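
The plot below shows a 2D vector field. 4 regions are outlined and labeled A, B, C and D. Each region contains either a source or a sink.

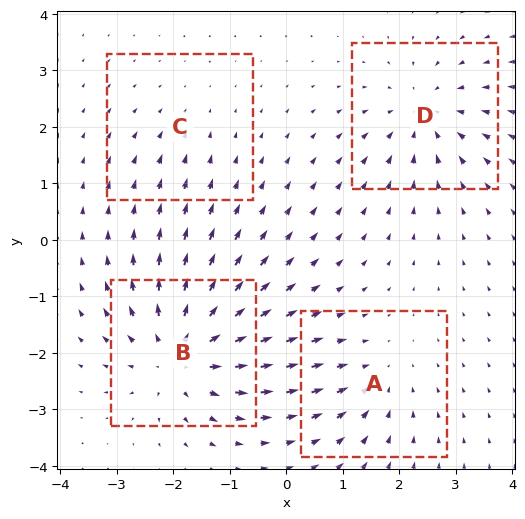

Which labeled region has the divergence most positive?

B

Divergence at each region's feature centre — A: about -3, B: about +7, C: about -2, D: about -5. Region B is most positive.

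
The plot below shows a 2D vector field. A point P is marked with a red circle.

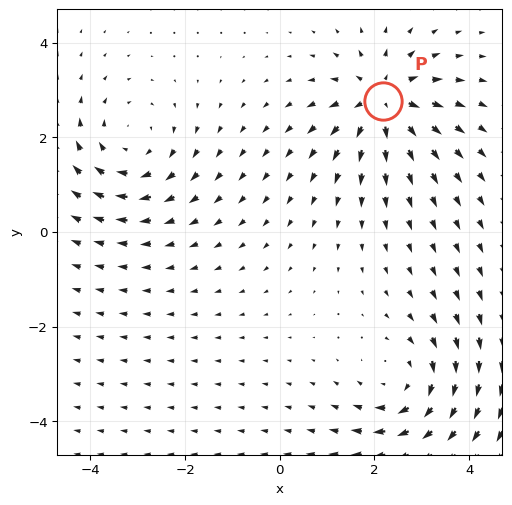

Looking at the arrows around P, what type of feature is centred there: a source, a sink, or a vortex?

source

At P (2.2, 2.8) the arrows spread outward. Divergence about +6, curl ≈0 — positive divergence with near-zero curl is a source.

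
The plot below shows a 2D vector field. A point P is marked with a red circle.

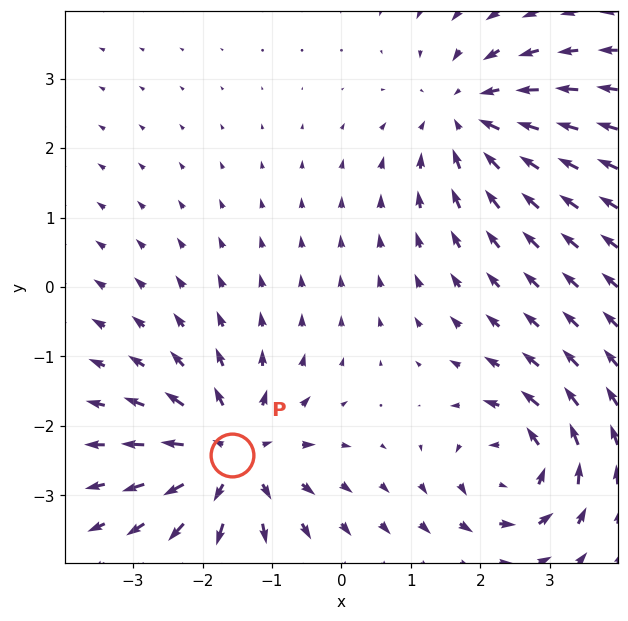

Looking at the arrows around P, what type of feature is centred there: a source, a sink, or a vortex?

At P (-1.6, -2.4) the arrows spread outward. Divergence about +5, curl ≈0 — positive divergence with near-zero curl is a source.

source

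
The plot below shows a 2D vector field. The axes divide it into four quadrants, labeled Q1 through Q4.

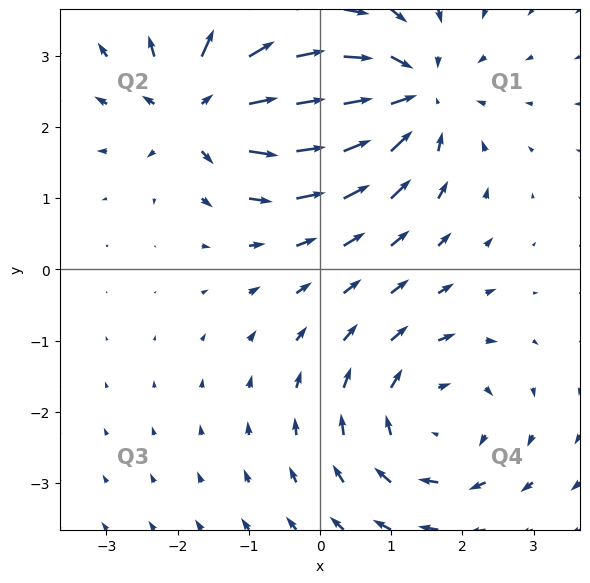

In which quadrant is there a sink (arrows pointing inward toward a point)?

Q1

The sink sits at approximately (1.2, 2.4), which lies in quadrant Q1. The divergence there is about -3, negative as expected for a sink.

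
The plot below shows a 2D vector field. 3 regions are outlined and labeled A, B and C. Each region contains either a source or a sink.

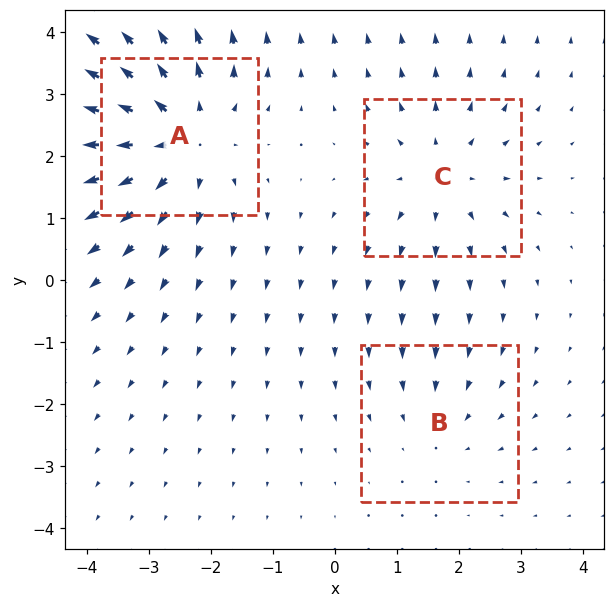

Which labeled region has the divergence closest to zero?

Divergence at each region's feature centre — A: about +4, B: about -2, C: about +3. Region B is closest to zero.

B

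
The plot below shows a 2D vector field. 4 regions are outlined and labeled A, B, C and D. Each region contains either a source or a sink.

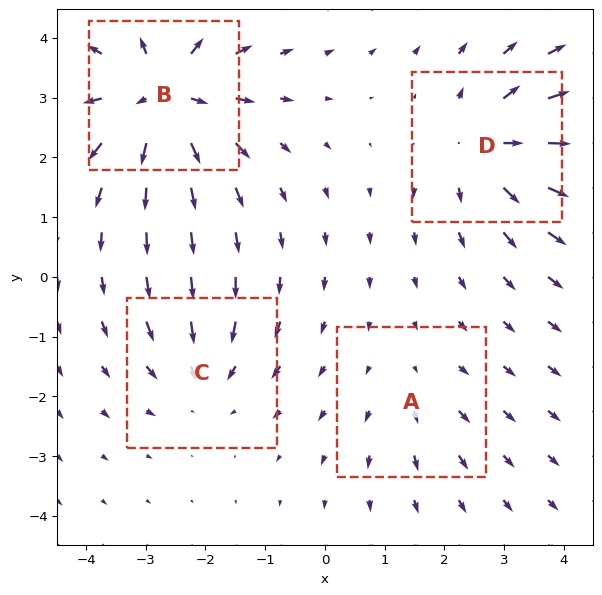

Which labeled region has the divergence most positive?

B

Divergence at each region's feature centre — A: about +2, B: about +7, C: about -4, D: about +5. Region B is most positive.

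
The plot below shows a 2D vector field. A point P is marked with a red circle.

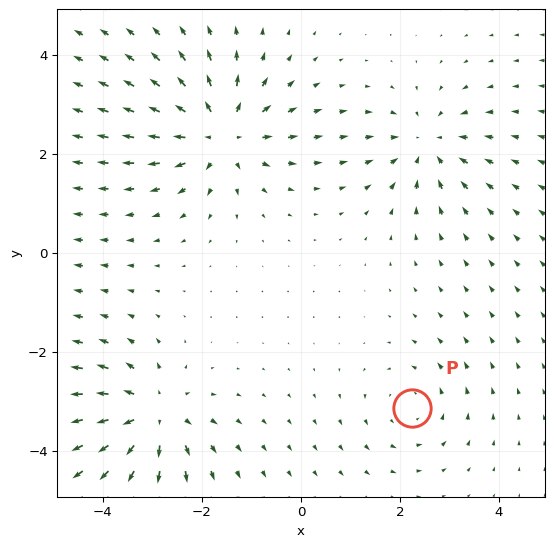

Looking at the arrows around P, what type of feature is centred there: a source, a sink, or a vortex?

vortex

At P (2.2, -3.1) the arrows circulate counterclockwise. Divergence ≈0, curl about +3 — near-zero divergence with nonzero curl is a vortex.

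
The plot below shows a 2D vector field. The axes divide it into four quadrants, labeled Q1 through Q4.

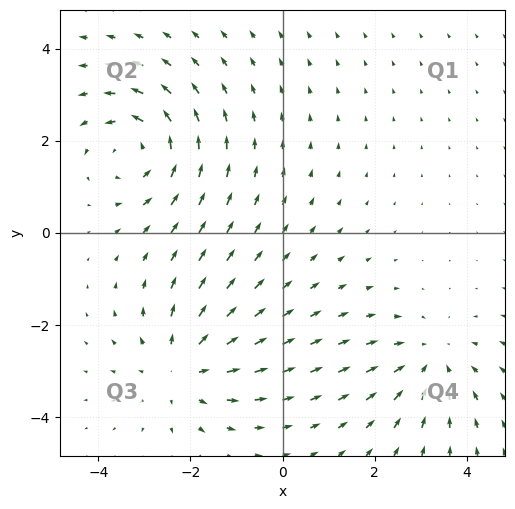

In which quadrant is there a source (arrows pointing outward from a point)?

The source sits at approximately (-2.2, -2.9), which lies in quadrant Q3. The divergence there is about +3, positive as expected for a source.

Q3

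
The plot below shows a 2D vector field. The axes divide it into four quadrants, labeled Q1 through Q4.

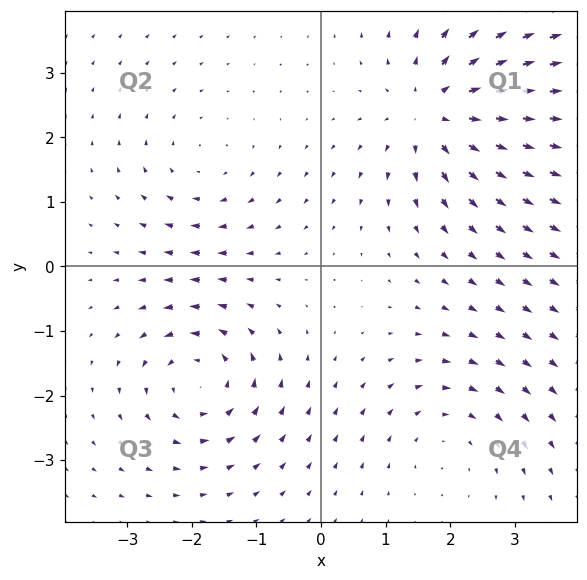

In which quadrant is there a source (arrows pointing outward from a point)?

Q1

The source sits at approximately (1.8, 2.4), which lies in quadrant Q1. The divergence there is about +5, positive as expected for a source.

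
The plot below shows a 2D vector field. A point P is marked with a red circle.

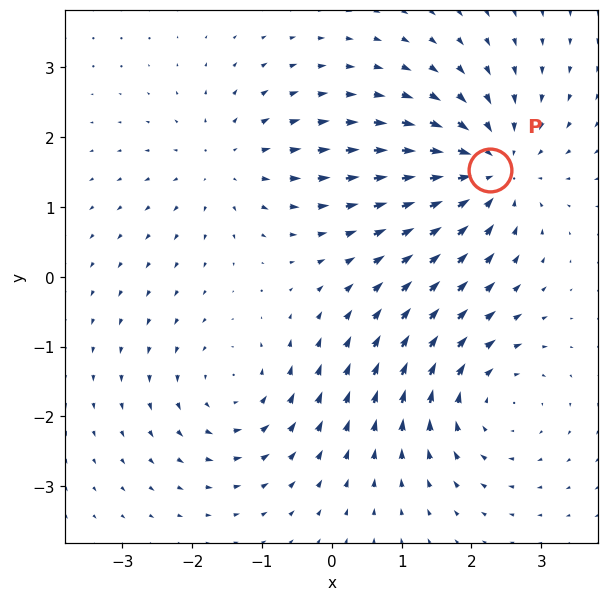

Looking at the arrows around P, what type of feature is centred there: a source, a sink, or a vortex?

sink

At P (2.3, 1.5) the arrows converge inward. Divergence about -5, curl ≈0 — negative divergence with near-zero curl is a sink.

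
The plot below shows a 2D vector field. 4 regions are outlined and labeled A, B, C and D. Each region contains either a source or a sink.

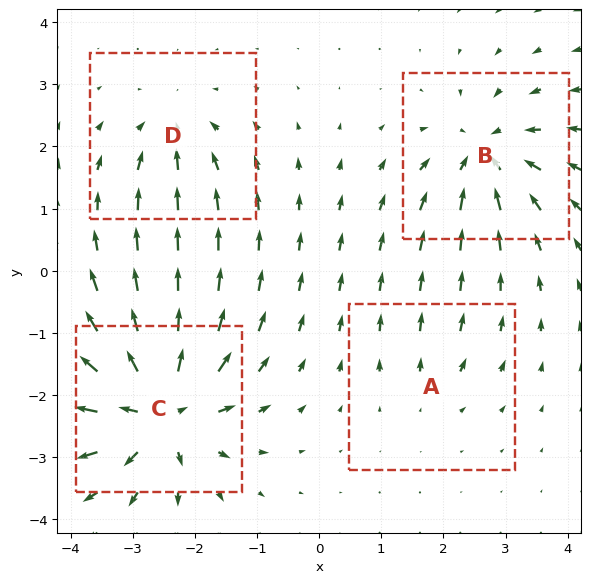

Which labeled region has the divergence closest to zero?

Divergence at each region's feature centre — A: about +2, B: about -6, C: about +9, D: about -4. Region A is closest to zero.

A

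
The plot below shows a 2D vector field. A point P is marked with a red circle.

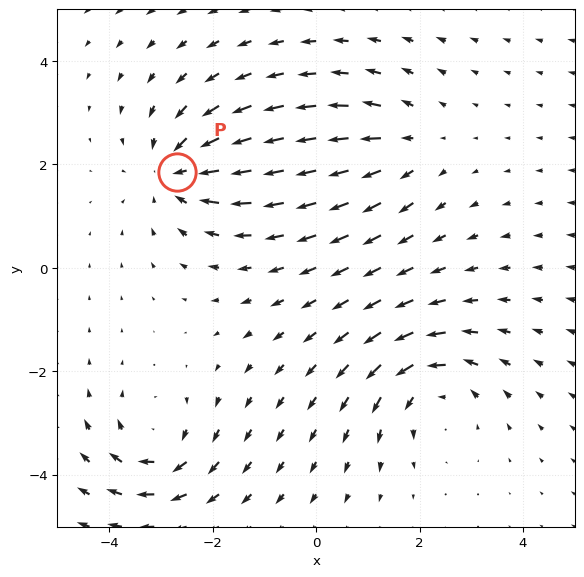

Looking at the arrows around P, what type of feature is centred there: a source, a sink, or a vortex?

sink

At P (-2.7, 1.9) the arrows converge inward. Divergence about -4, curl ≈0 — negative divergence with near-zero curl is a sink.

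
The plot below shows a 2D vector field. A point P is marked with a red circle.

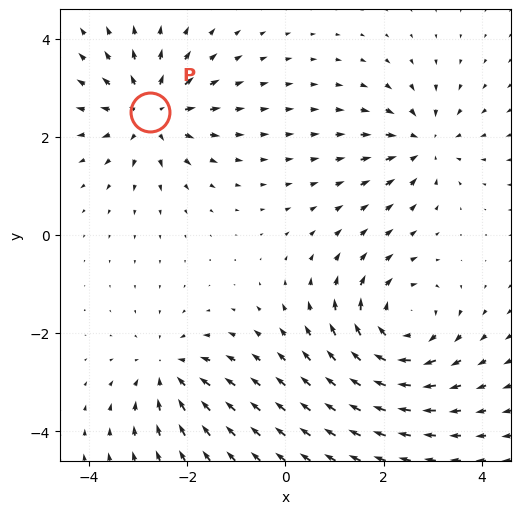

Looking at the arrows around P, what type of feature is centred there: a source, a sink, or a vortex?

At P (-2.8, 2.5) the arrows spread outward. Divergence about +4, curl ≈0 — positive divergence with near-zero curl is a source.

source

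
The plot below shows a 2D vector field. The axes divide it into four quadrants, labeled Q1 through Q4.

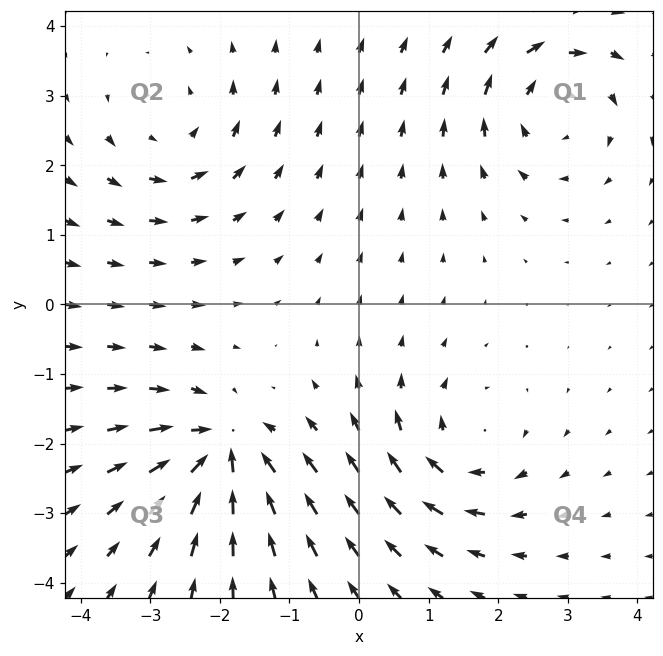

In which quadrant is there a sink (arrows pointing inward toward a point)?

Q3

The sink sits at approximately (-2.0, -2.1), which lies in quadrant Q3. The divergence there is about -6, negative as expected for a sink.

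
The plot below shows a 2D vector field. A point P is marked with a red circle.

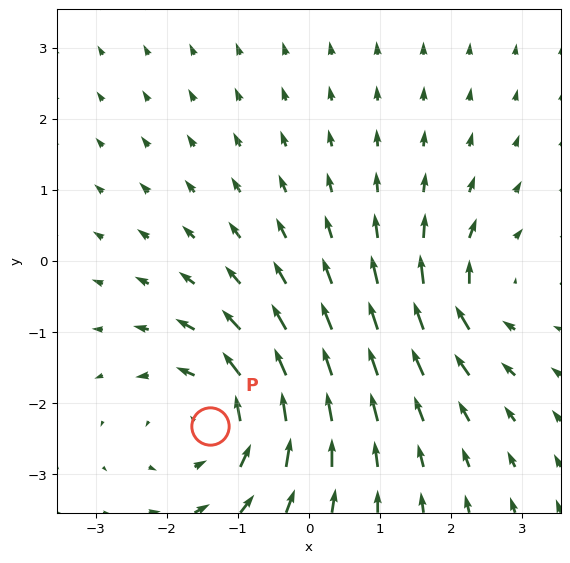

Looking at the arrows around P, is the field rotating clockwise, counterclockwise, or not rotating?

Near P at (-1.4, -2.3) the arrows circulate counterclockwise. The curl (z-component) there is about +4; positive curl means counterclockwise rotation.

counterclockwise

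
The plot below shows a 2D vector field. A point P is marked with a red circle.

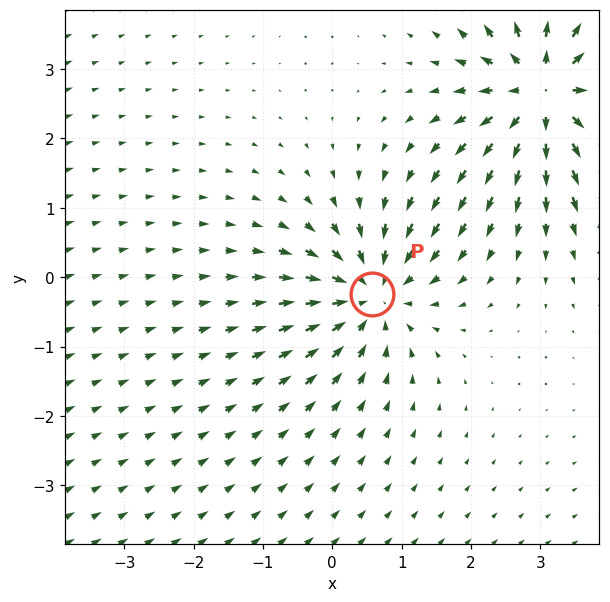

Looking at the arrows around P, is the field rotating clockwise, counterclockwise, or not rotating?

Near P at (0.6, -0.2) the arrows show no circulation. The curl there is ≈0.

not rotating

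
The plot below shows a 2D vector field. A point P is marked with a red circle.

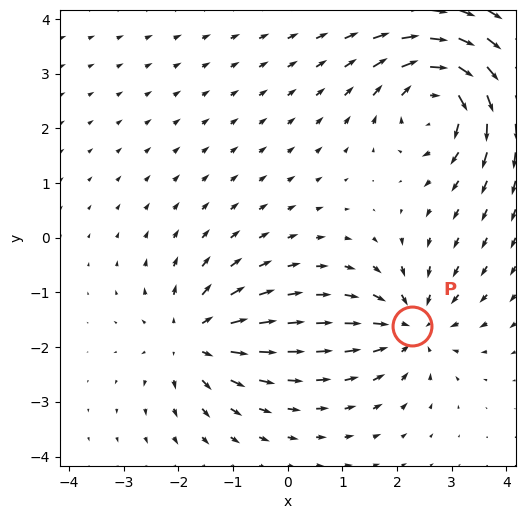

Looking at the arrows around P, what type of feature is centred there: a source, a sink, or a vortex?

sink

At P (2.3, -1.6) the arrows converge inward. Divergence about -4, curl ≈0 — negative divergence with near-zero curl is a sink.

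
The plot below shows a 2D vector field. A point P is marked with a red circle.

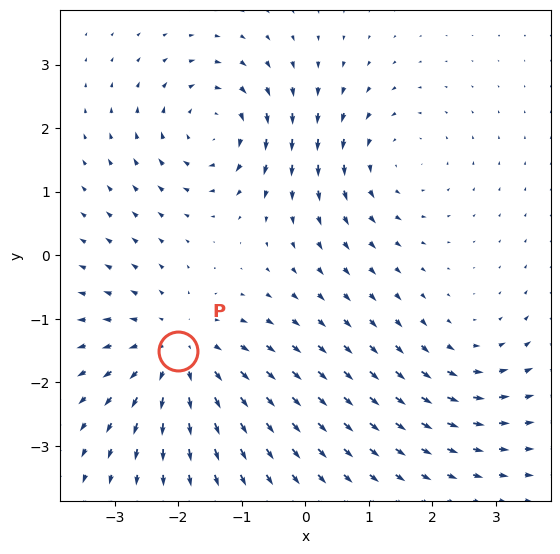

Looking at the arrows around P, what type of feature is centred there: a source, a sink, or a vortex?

source

At P (-2.0, -1.5) the arrows spread outward. Divergence about +4, curl ≈0 — positive divergence with near-zero curl is a source.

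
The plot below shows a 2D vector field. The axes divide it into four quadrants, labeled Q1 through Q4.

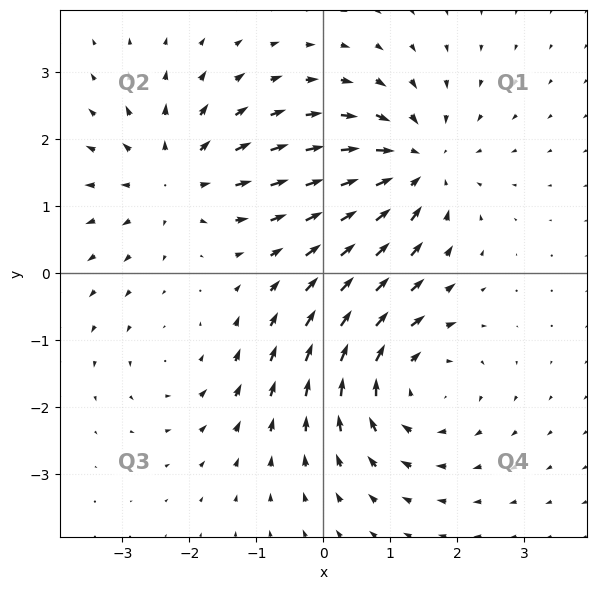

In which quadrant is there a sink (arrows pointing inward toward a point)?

The sink sits at approximately (1.4, 1.6), which lies in quadrant Q1. The divergence there is about -5, negative as expected for a sink.

Q1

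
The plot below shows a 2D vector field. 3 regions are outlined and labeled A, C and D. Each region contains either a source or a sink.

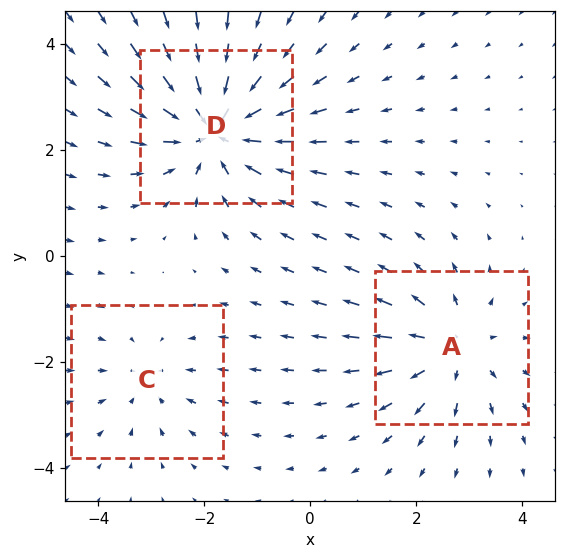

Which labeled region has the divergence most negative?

D

Divergence at each region's feature centre — A: about +3, C: about -2, D: about -4. Region D is most negative.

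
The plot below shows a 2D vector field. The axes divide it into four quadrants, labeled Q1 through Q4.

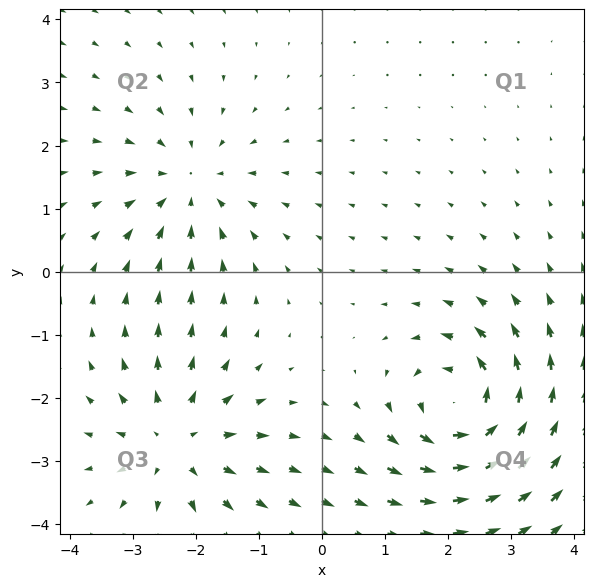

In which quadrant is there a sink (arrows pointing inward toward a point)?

The sink sits at approximately (-2.1, 1.4), which lies in quadrant Q2. The divergence there is about -3, negative as expected for a sink.

Q2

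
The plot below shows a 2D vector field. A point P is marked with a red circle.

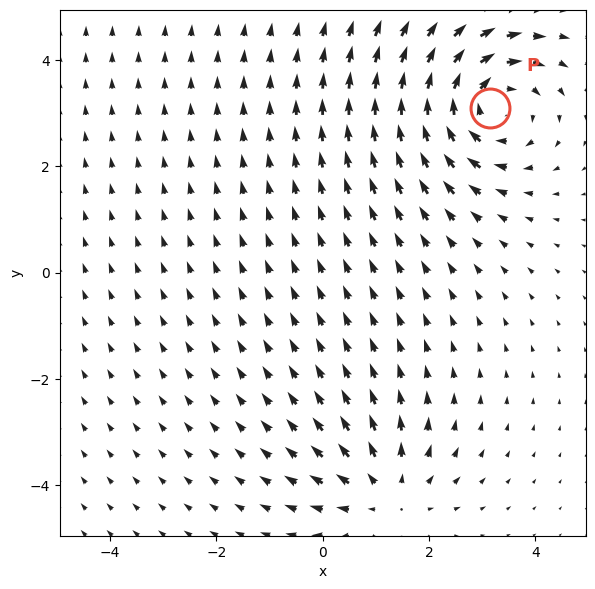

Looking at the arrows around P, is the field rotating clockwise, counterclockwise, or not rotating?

Near P at (3.1, 3.1) the arrows circulate clockwise. The curl (z-component) there is about -4; negative curl means clockwise rotation.

clockwise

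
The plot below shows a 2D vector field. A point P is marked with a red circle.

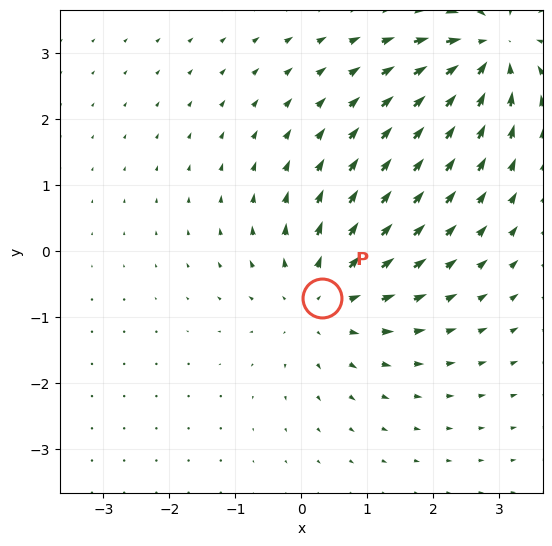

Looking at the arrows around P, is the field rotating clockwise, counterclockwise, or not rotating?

Near P at (0.3, -0.7) the arrows show no circulation. The curl there is ≈0.

not rotating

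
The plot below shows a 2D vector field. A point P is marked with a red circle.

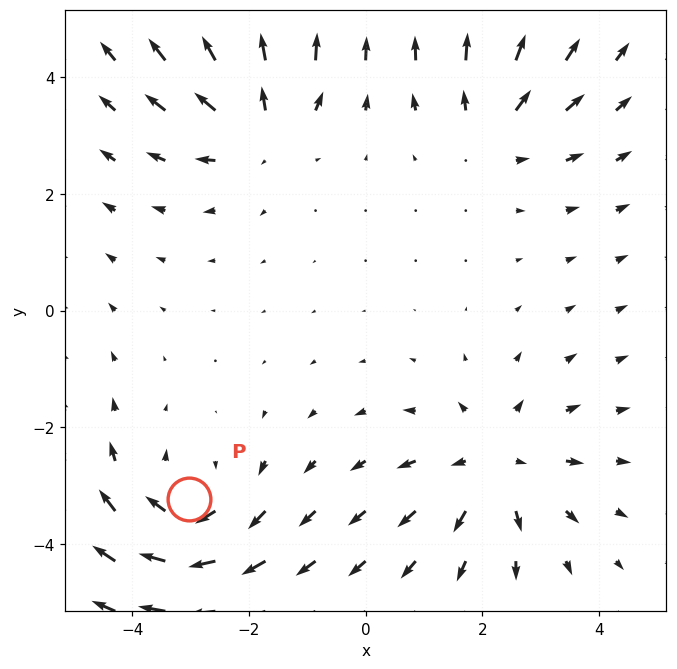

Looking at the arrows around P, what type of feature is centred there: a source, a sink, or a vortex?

At P (-3.0, -3.2) the arrows circulate clockwise. Divergence ≈0, curl about -4 — near-zero divergence with nonzero curl is a vortex.

vortex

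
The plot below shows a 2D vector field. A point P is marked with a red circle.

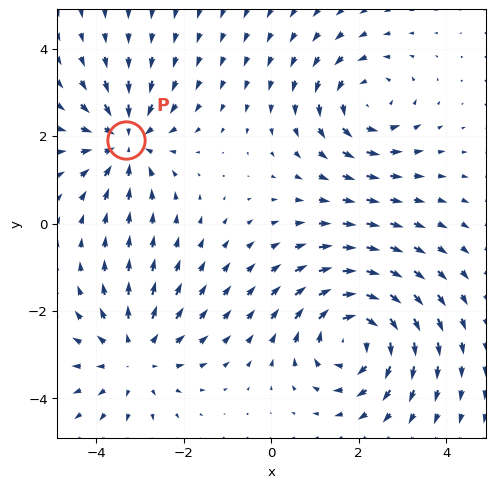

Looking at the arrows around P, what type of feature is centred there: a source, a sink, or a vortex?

sink

At P (-3.3, 1.9) the arrows converge inward. Divergence about -4, curl ≈0 — negative divergence with near-zero curl is a sink.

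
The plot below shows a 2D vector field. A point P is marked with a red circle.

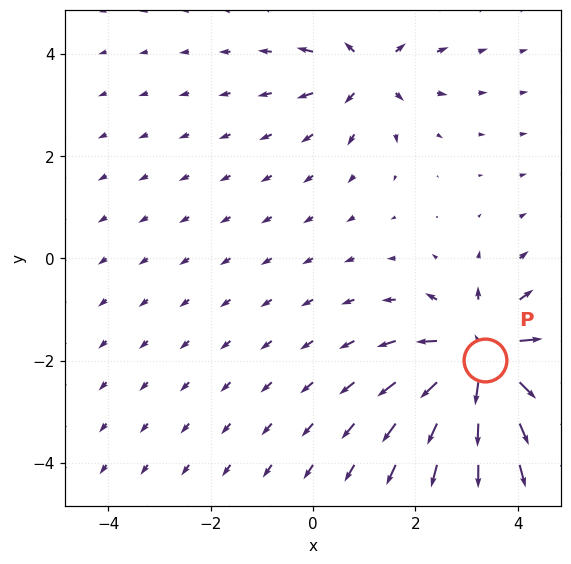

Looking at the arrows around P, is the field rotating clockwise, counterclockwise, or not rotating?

not rotating

Near P at (3.4, -2.0) the arrows show no circulation. The curl there is ≈0.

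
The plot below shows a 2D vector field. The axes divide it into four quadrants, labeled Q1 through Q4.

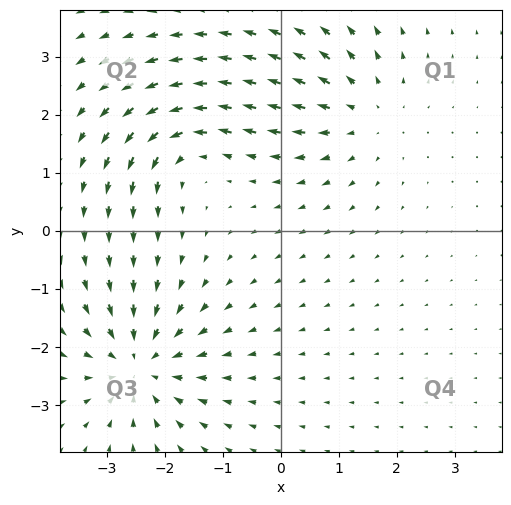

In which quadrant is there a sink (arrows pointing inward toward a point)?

The sink sits at approximately (-2.4, -2.3), which lies in quadrant Q3. The divergence there is about -4, negative as expected for a sink.

Q3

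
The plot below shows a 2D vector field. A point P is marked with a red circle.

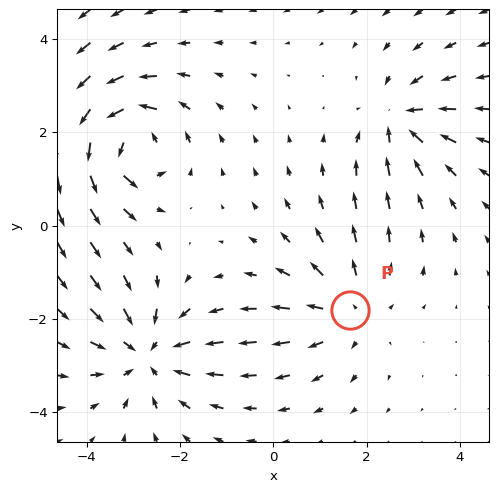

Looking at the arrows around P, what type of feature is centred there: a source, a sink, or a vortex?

source

At P (1.6, -1.8) the arrows spread outward. Divergence about +3, curl ≈0 — positive divergence with near-zero curl is a source.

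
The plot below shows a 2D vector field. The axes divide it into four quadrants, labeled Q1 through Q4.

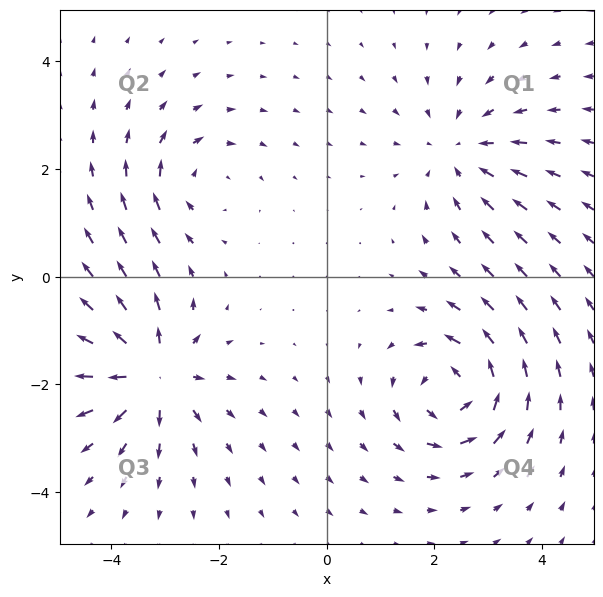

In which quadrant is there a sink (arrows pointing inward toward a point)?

Q1

The sink sits at approximately (2.5, 2.3), which lies in quadrant Q1. The divergence there is about -4, negative as expected for a sink.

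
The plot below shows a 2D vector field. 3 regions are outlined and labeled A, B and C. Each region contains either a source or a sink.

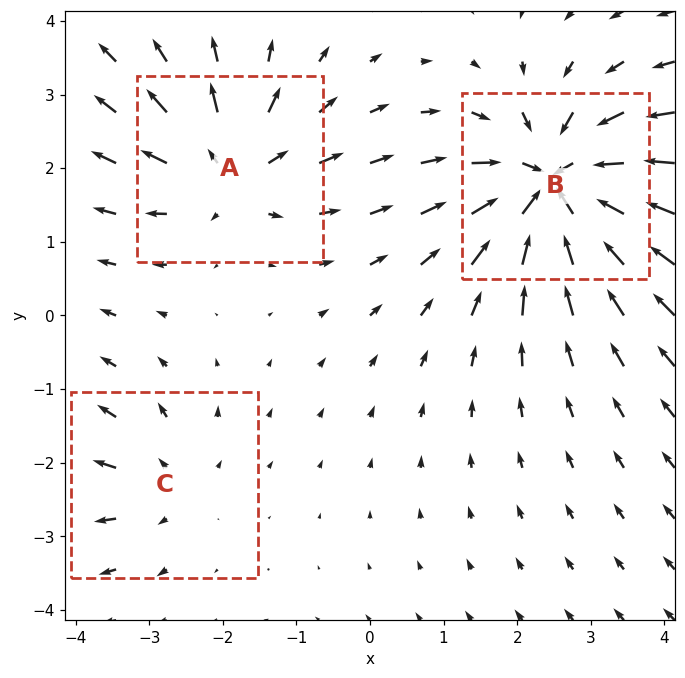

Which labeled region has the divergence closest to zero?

Divergence at each region's feature centre — A: about +4, B: about -6, C: about +2. Region C is closest to zero.

C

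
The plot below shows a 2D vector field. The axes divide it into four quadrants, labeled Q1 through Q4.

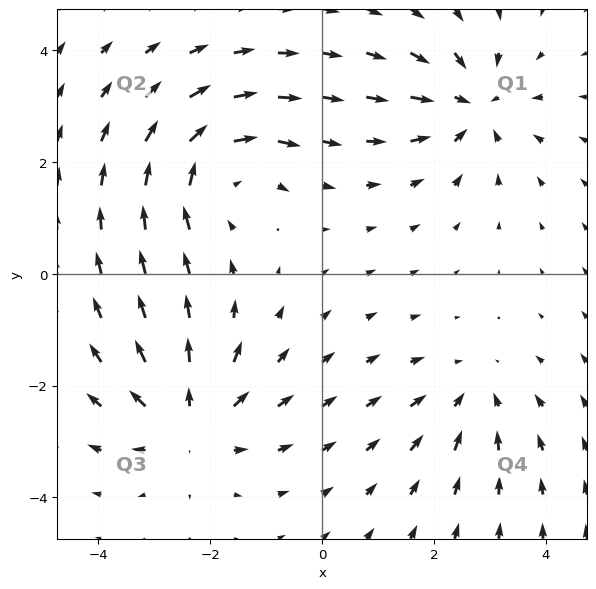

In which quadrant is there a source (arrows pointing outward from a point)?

The source sits at approximately (-2.4, -2.7), which lies in quadrant Q3. The divergence there is about +5, positive as expected for a source.

Q3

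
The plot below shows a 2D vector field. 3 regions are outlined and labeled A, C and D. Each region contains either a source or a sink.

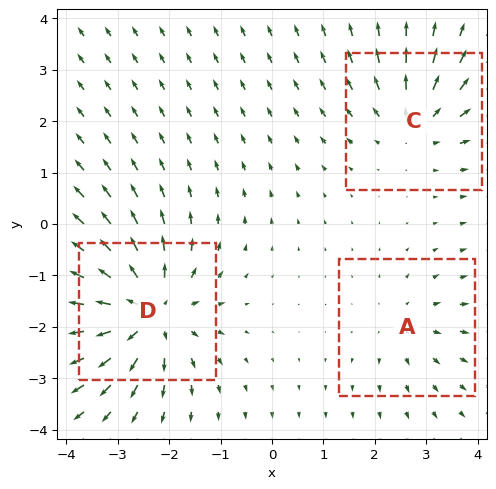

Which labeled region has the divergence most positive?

Divergence at each region's feature centre — A: about +2, C: about +3, D: about +5. Region D is most positive.

D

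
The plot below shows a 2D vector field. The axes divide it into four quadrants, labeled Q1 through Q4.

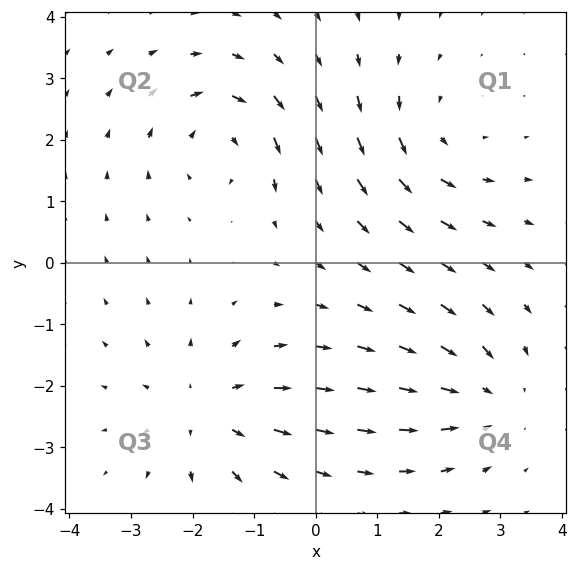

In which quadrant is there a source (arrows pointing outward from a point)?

The source sits at approximately (-1.8, -2.4), which lies in quadrant Q3. The divergence there is about +4, positive as expected for a source.

Q3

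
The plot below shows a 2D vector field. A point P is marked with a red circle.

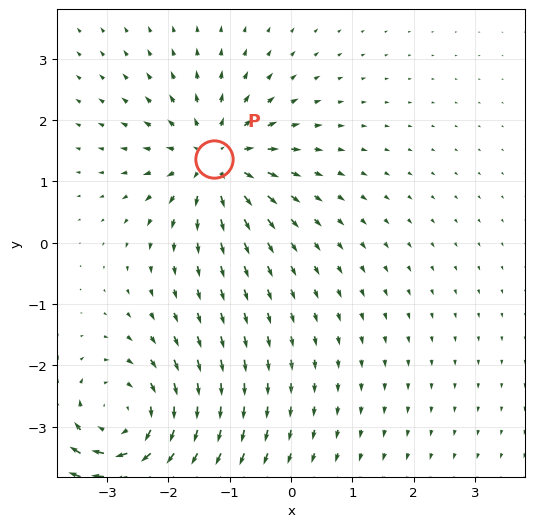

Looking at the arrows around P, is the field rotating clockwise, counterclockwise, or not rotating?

not rotating

Near P at (-1.2, 1.4) the arrows show no circulation. The curl there is ≈0.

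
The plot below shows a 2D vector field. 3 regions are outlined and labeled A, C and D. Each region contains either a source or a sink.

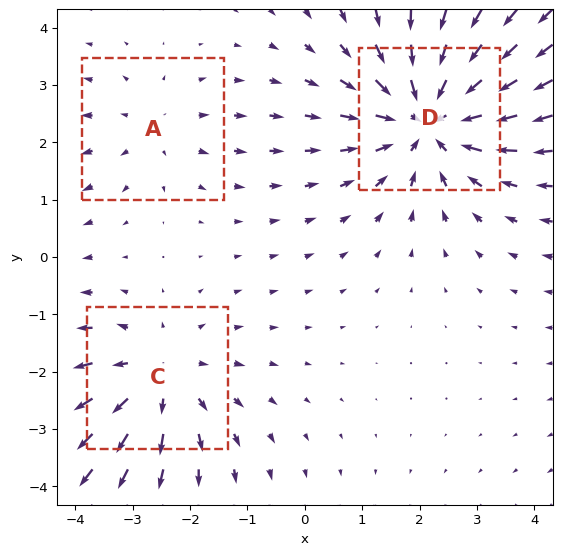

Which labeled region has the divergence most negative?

Divergence at each region's feature centre — A: about +2, C: about +3, D: about -4. Region D is most negative.

D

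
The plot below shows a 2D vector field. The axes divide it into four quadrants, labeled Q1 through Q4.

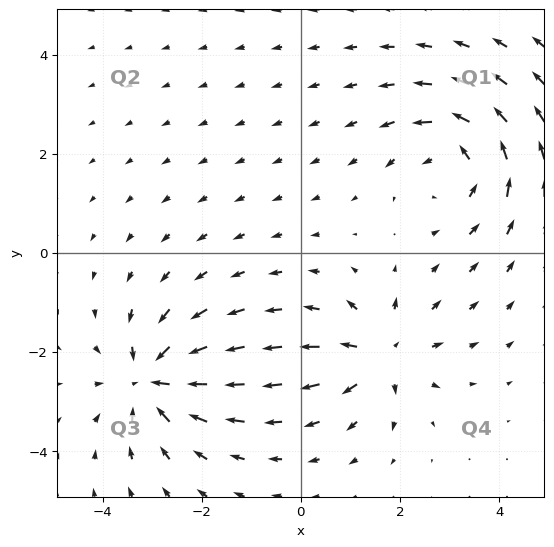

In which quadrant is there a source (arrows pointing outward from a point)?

Q4

The source sits at approximately (1.6, -2.1), which lies in quadrant Q4. The divergence there is about +4, positive as expected for a source.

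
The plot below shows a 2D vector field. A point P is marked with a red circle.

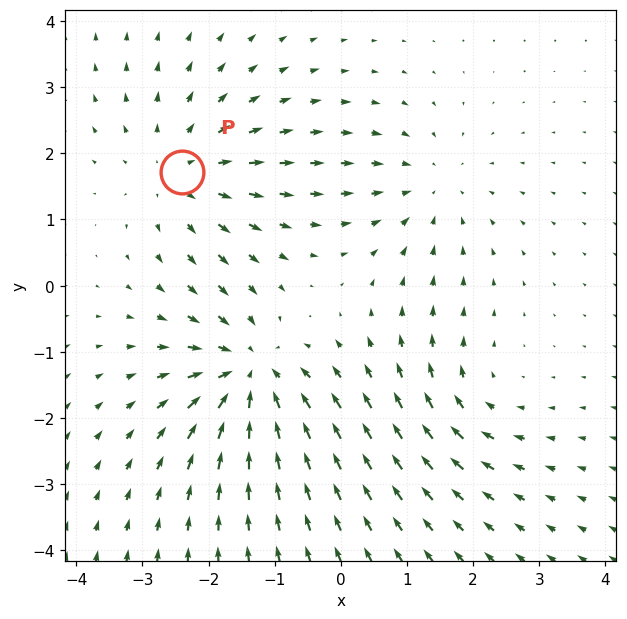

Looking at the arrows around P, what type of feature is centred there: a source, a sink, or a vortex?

source

At P (-2.4, 1.7) the arrows spread outward. Divergence about +3, curl ≈0 — positive divergence with near-zero curl is a source.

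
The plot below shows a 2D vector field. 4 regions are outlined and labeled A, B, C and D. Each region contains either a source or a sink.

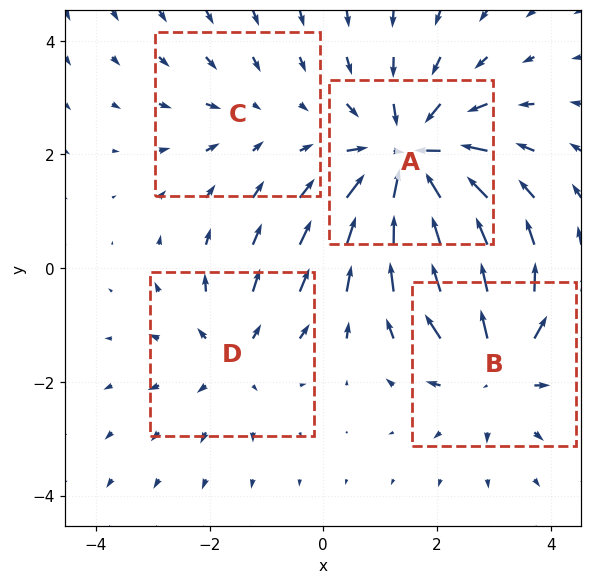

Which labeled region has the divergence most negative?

A

Divergence at each region's feature centre — A: about -7, B: about +5, C: about -2, D: about +3. Region A is most negative.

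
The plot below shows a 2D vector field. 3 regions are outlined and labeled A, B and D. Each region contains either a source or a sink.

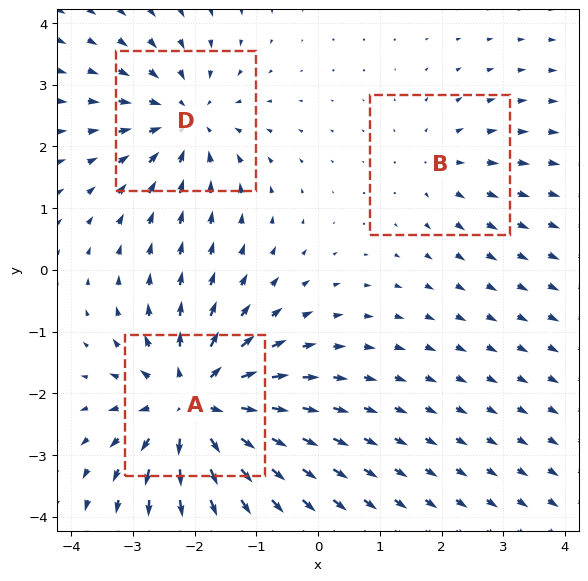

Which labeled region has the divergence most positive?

A

Divergence at each region's feature centre — A: about +5, B: about +2, D: about -4. Region A is most positive.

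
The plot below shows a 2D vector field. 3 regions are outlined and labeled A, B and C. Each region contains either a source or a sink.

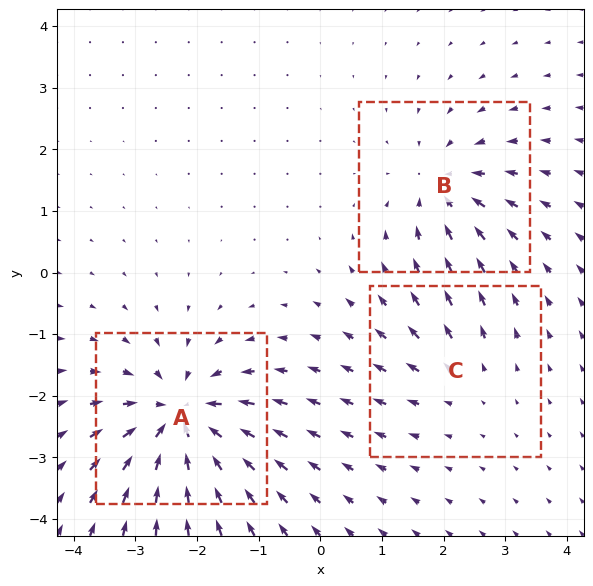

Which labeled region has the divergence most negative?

Divergence at each region's feature centre — A: about -6, B: about -4, C: about +2. Region A is most negative.

A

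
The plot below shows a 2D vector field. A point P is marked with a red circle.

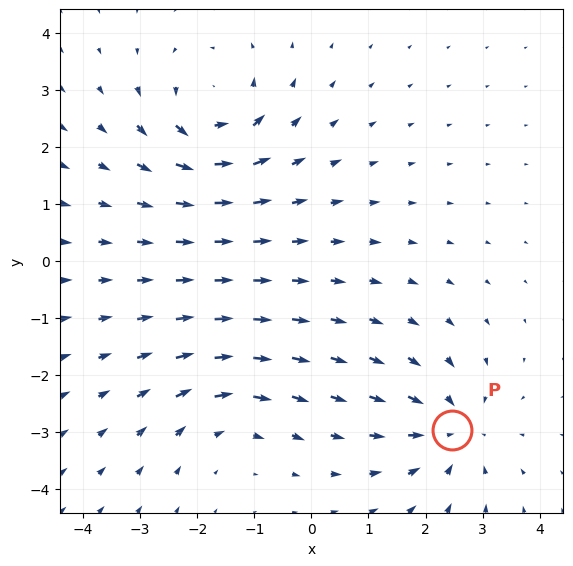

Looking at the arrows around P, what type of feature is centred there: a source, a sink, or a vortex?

sink

At P (2.5, -3.0) the arrows converge inward. Divergence about -5, curl ≈0 — negative divergence with near-zero curl is a sink.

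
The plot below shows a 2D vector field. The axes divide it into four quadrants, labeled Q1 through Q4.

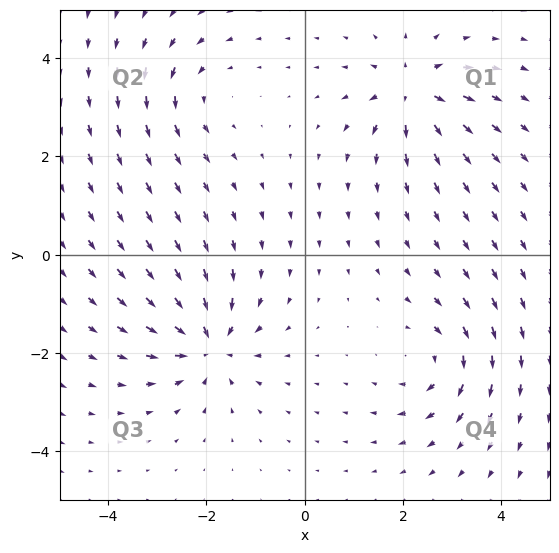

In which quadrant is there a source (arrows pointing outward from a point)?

The source sits at approximately (2.2, 3.3), which lies in quadrant Q1. The divergence there is about +6, positive as expected for a source.

Q1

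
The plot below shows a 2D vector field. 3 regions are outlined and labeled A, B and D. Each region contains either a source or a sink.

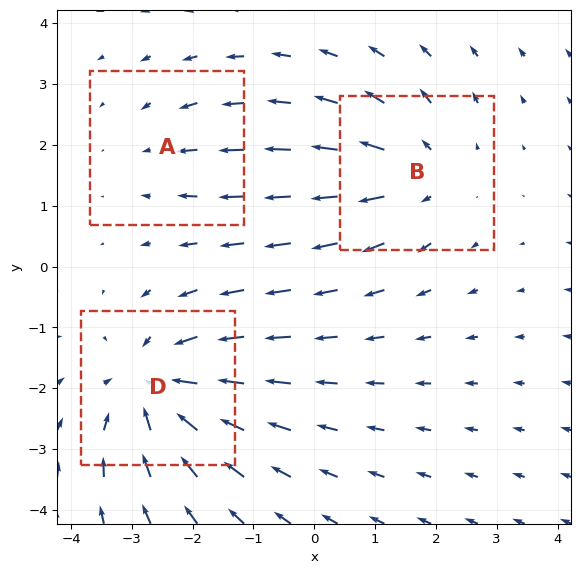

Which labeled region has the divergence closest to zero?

A

Divergence at each region's feature centre — A: about -2, B: about +3, D: about -4. Region A is closest to zero.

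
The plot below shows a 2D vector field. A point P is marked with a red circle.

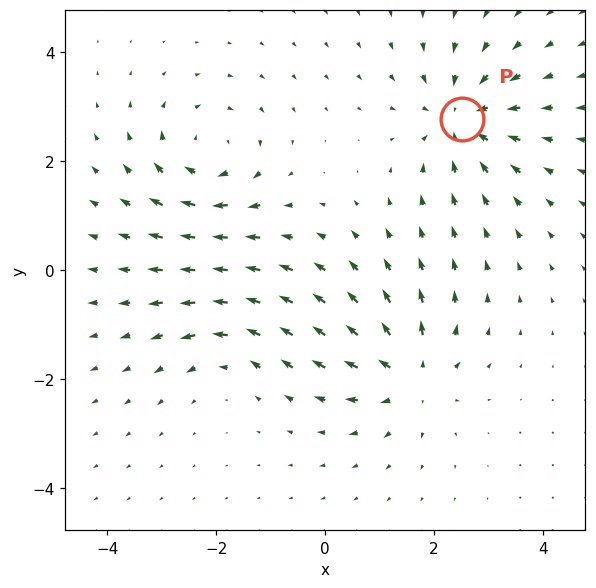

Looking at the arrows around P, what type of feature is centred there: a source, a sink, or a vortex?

sink

At P (2.5, 2.8) the arrows converge inward. Divergence about -5, curl ≈0 — negative divergence with near-zero curl is a sink.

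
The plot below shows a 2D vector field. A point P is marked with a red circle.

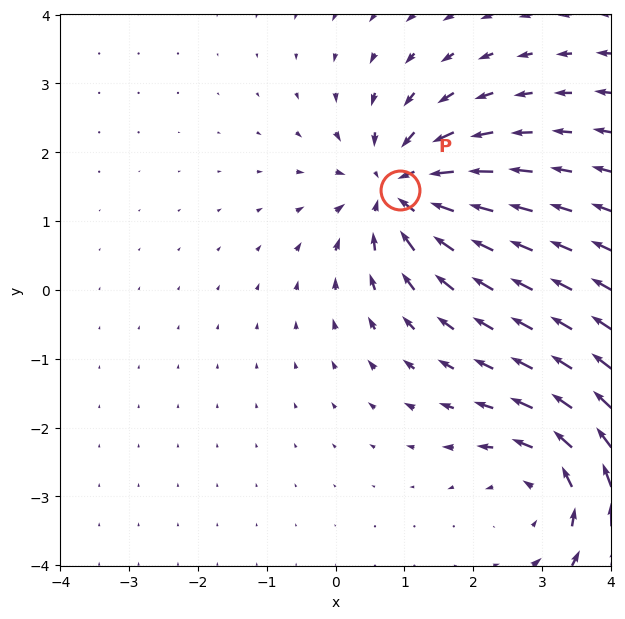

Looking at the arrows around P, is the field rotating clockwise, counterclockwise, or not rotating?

not rotating

Near P at (0.9, 1.5) the arrows show no circulation. The curl there is ≈0.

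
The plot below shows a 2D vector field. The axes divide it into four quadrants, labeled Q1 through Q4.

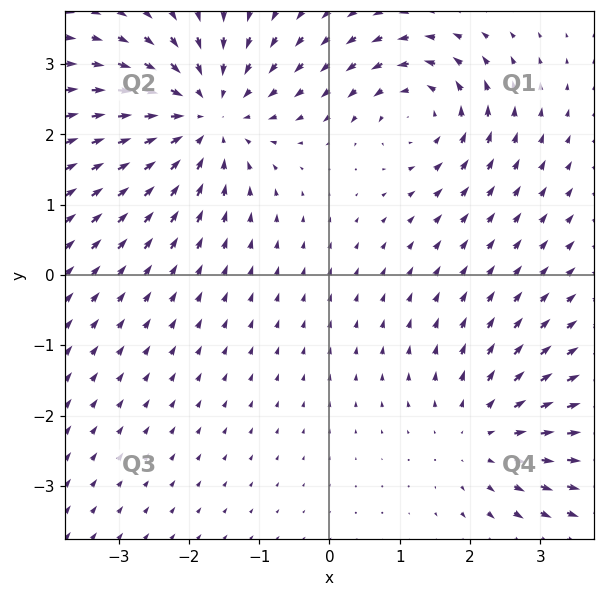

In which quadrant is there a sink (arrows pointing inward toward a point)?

The sink sits at approximately (-1.7, 2.3), which lies in quadrant Q2. The divergence there is about -4, negative as expected for a sink.

Q2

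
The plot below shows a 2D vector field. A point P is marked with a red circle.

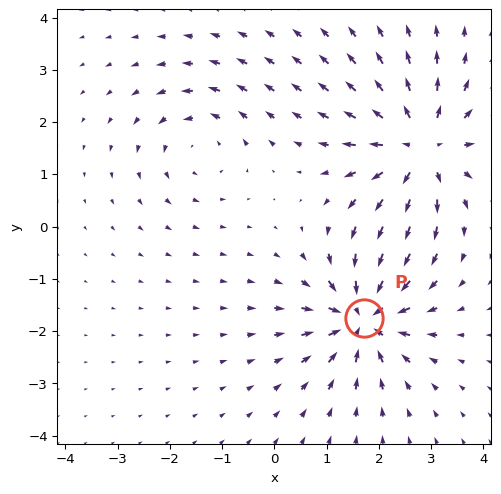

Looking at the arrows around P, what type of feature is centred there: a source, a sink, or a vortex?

At P (1.7, -1.8) the arrows converge inward. Divergence about -6, curl ≈0 — negative divergence with near-zero curl is a sink.

sink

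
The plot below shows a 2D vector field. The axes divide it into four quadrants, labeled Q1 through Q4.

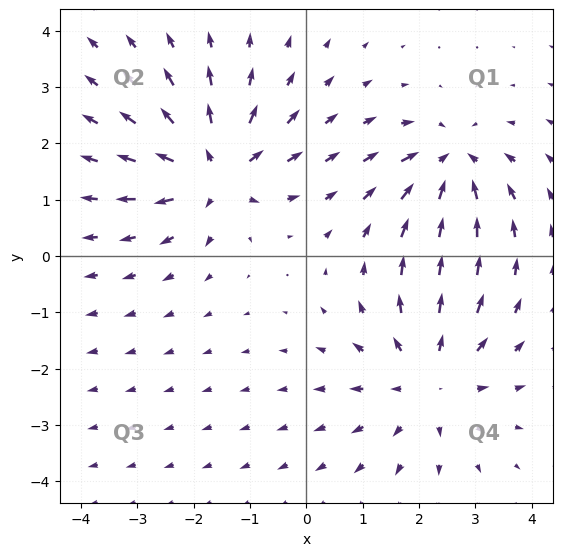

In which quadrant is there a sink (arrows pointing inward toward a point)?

The sink sits at approximately (2.6, 1.6), which lies in quadrant Q1. The divergence there is about -5, negative as expected for a sink.

Q1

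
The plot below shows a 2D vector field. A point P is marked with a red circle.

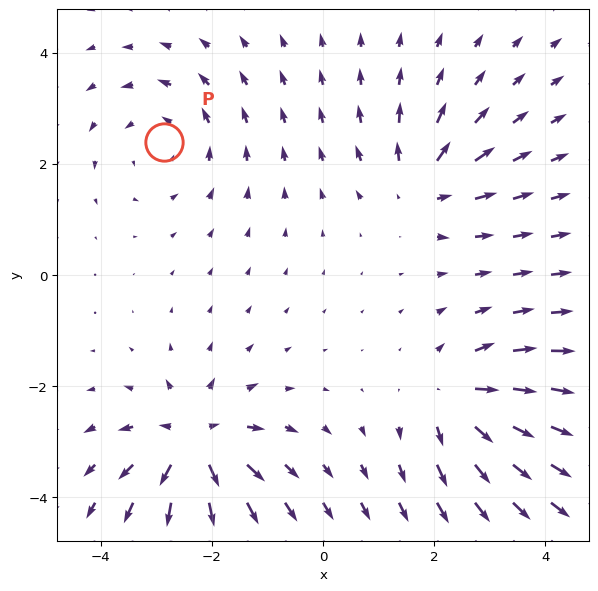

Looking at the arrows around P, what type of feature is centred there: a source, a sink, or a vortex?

vortex

At P (-2.9, 2.4) the arrows circulate counterclockwise. Divergence ≈0, curl about +3 — near-zero divergence with nonzero curl is a vortex.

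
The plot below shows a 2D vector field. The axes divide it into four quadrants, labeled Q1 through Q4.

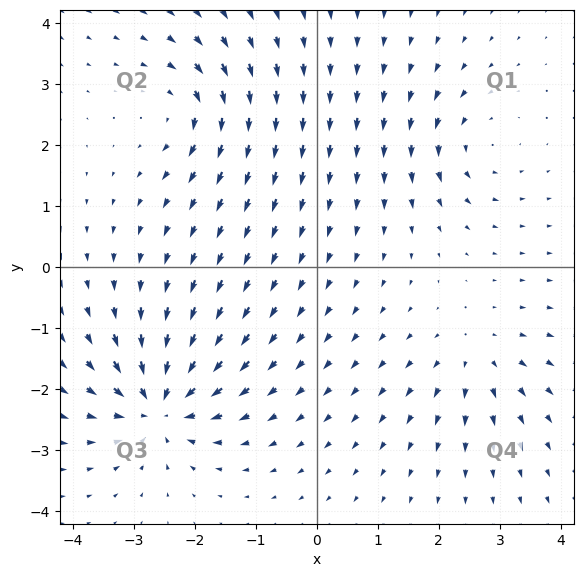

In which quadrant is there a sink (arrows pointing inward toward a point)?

The sink sits at approximately (-2.6, -2.3), which lies in quadrant Q3. The divergence there is about -7, negative as expected for a sink.

Q3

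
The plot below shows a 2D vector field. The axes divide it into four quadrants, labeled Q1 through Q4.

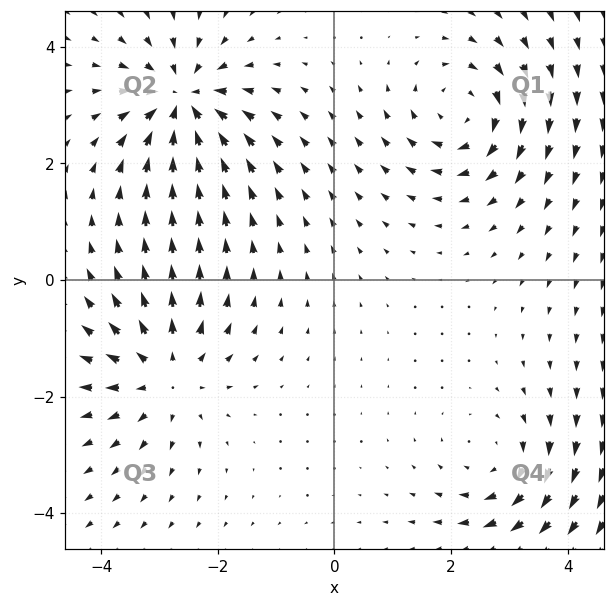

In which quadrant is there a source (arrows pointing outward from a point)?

Q3

The source sits at approximately (-2.9, -1.6), which lies in quadrant Q3. The divergence there is about +3, positive as expected for a source.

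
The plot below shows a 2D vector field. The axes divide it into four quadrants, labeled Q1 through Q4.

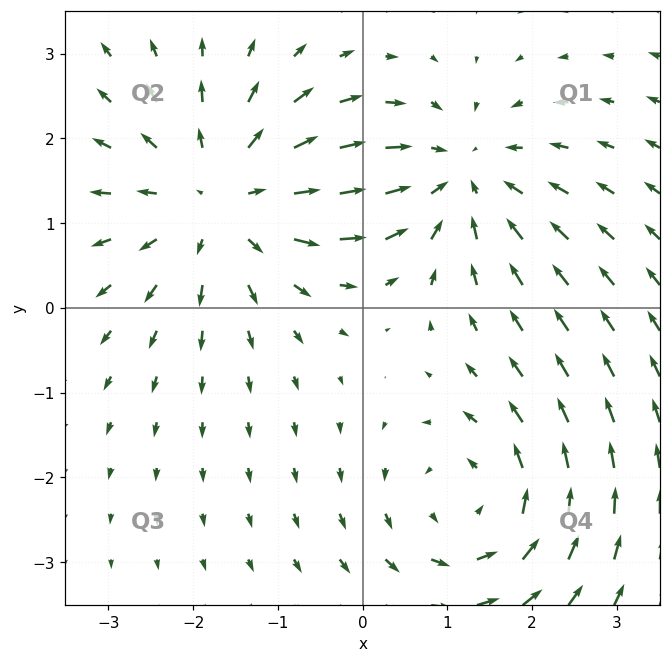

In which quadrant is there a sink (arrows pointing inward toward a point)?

Q1

The sink sits at approximately (1.1, 1.6), which lies in quadrant Q1. The divergence there is about -3, negative as expected for a sink.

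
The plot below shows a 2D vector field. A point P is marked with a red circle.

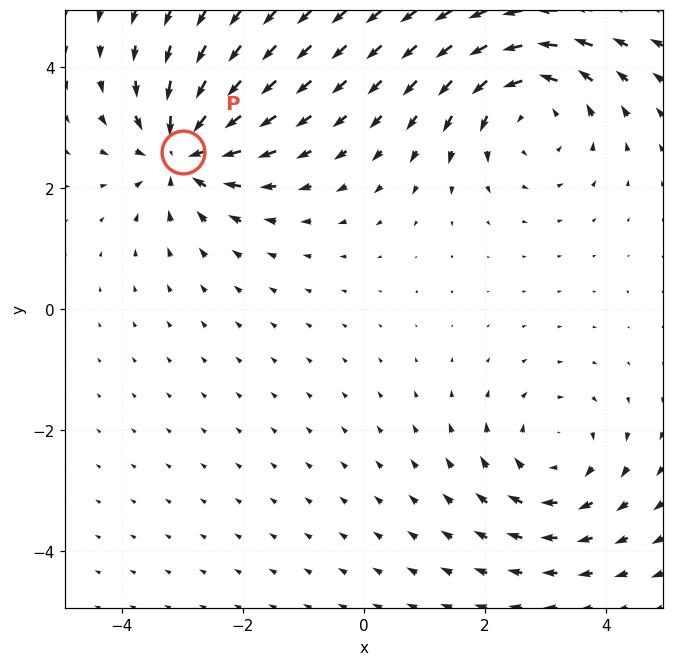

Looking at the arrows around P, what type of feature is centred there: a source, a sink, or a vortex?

sink

At P (-3.0, 2.6) the arrows converge inward. Divergence about -5, curl ≈0 — negative divergence with near-zero curl is a sink.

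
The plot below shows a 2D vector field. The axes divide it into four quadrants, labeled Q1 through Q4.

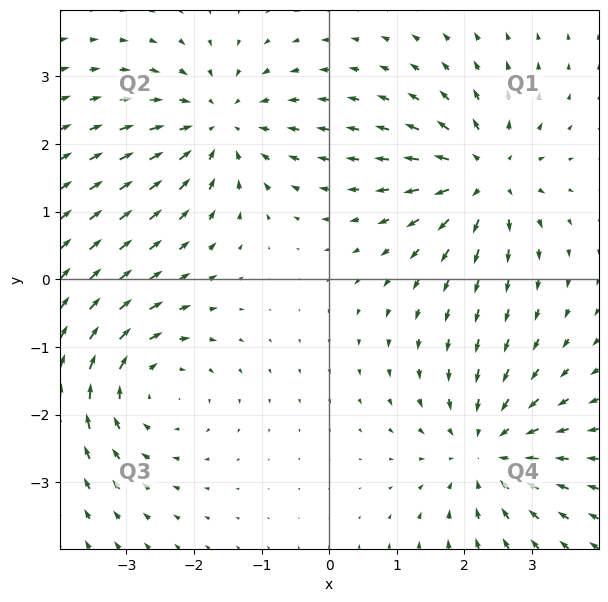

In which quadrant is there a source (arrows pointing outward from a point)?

The source sits at approximately (2.3, 1.5), which lies in quadrant Q1. The divergence there is about +5, positive as expected for a source.

Q1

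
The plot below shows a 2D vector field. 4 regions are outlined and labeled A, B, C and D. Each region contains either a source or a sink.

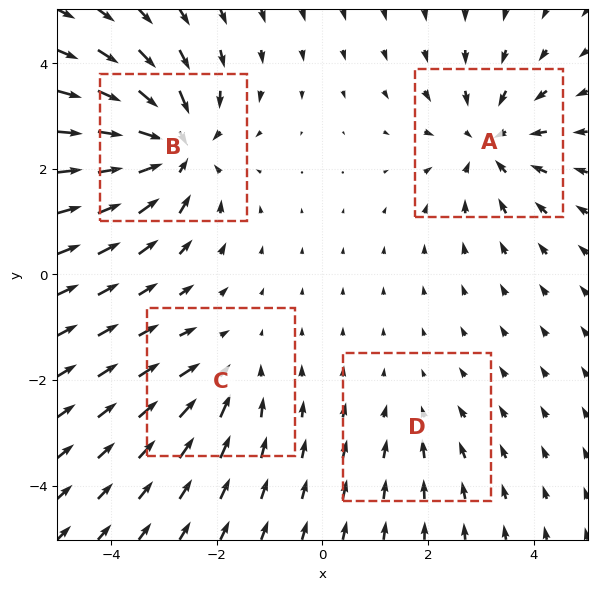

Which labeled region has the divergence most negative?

B

Divergence at each region's feature centre — A: about -5, B: about -7, C: about -3, D: about -2. Region B is most negative.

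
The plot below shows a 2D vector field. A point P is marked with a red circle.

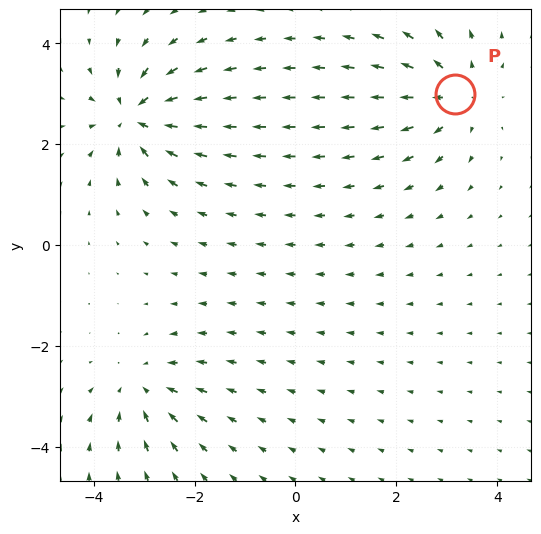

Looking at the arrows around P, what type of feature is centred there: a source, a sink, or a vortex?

At P (3.2, 3.0) the arrows spread outward. Divergence about +5, curl ≈0 — positive divergence with near-zero curl is a source.

source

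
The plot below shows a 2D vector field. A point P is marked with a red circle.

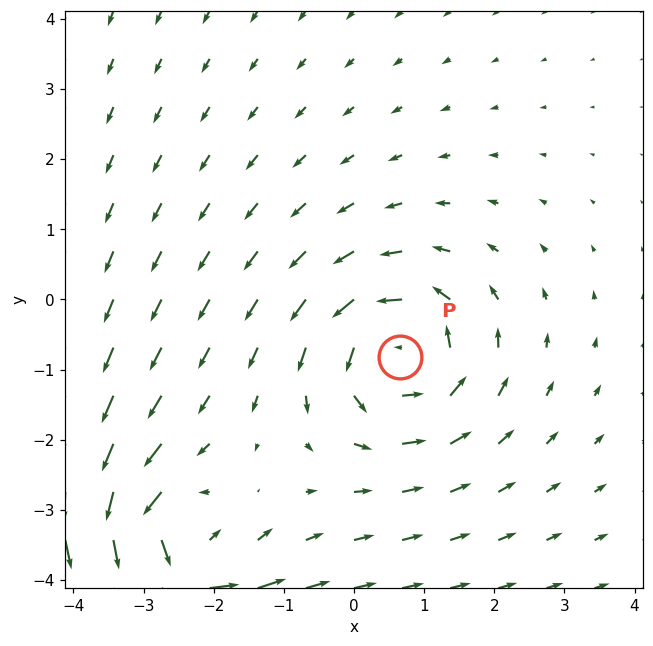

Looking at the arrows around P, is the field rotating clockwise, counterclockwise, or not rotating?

Near P at (0.7, -0.8) the arrows circulate counterclockwise. The curl (z-component) there is about +4; positive curl means counterclockwise rotation.

counterclockwise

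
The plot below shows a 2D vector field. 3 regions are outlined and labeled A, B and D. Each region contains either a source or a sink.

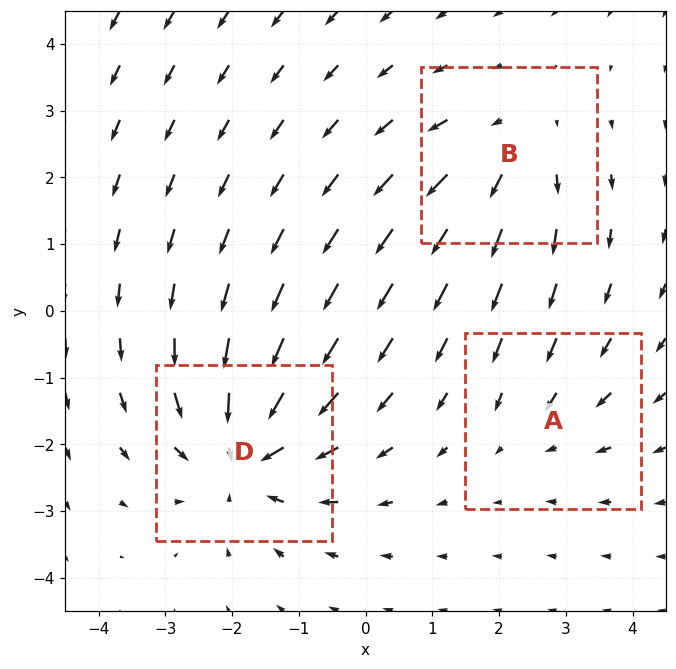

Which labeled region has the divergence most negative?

D

Divergence at each region's feature centre — A: about -2, B: about +3, D: about -5. Region D is most negative.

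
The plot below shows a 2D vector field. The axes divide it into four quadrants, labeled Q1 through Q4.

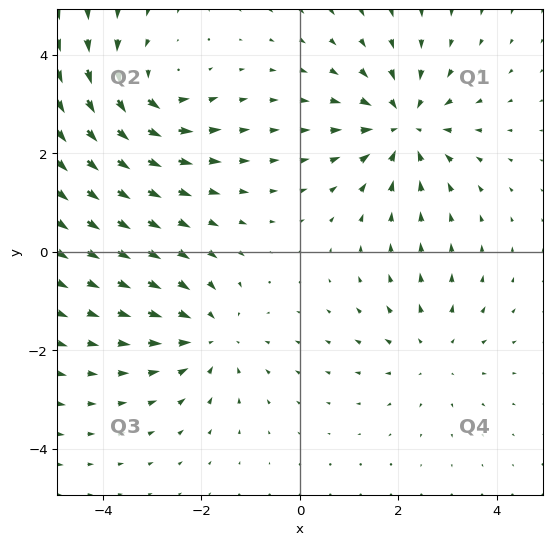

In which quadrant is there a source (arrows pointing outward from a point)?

The source sits at approximately (2.7, -2.0), which lies in quadrant Q4. The divergence there is about +3, positive as expected for a source.

Q4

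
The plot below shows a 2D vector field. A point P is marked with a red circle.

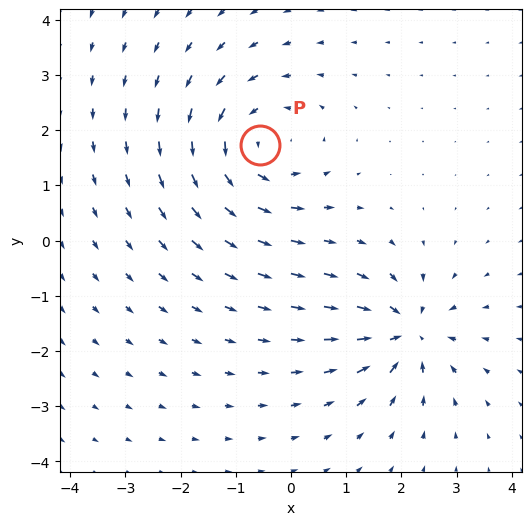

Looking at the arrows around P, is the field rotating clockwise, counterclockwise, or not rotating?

counterclockwise

Near P at (-0.6, 1.7) the arrows circulate counterclockwise. The curl (z-component) there is about +4; positive curl means counterclockwise rotation.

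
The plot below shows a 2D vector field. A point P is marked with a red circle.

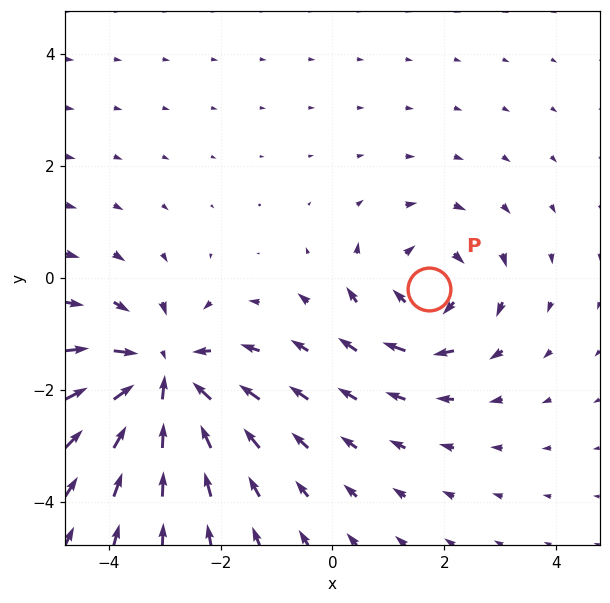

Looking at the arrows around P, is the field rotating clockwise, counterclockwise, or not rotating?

Near P at (1.7, -0.2) the arrows circulate clockwise. The curl (z-component) there is about -3; negative curl means clockwise rotation.

clockwise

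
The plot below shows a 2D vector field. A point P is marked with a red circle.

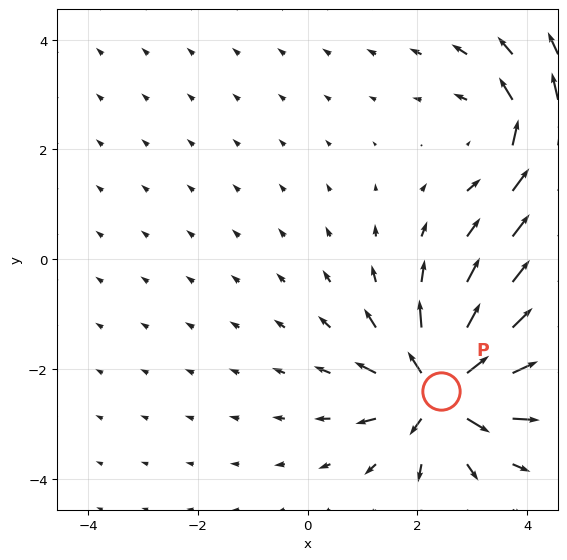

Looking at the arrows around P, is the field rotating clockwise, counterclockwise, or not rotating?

not rotating

Near P at (2.4, -2.4) the arrows show no circulation. The curl there is ≈0.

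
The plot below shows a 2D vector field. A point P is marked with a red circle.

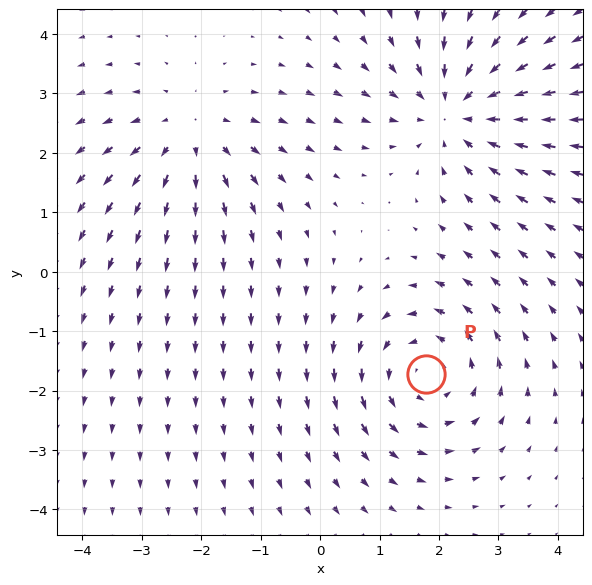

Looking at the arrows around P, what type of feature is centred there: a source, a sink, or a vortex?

At P (1.8, -1.7) the arrows circulate counterclockwise. Divergence ≈0, curl about +4 — near-zero divergence with nonzero curl is a vortex.

vortex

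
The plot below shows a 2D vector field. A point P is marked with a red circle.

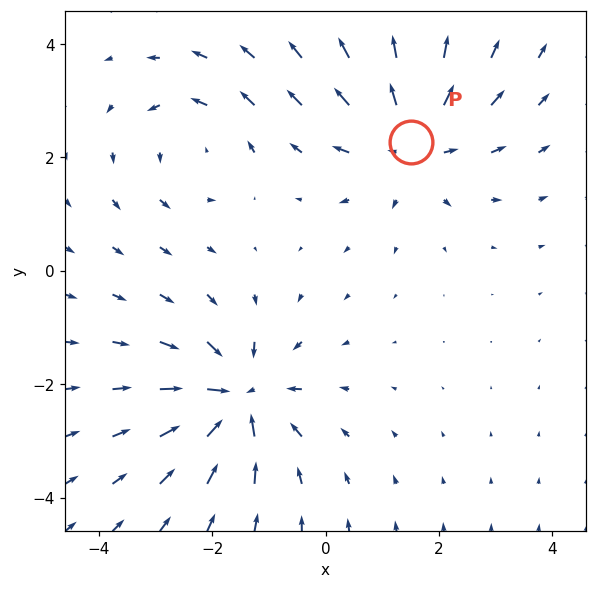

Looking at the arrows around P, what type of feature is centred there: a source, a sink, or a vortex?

source

At P (1.5, 2.3) the arrows spread outward. Divergence about +5, curl ≈0 — positive divergence with near-zero curl is a source.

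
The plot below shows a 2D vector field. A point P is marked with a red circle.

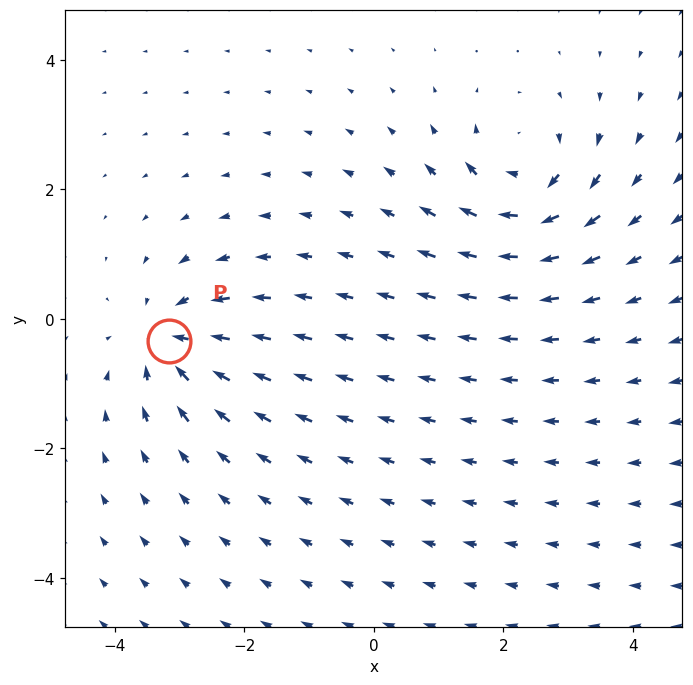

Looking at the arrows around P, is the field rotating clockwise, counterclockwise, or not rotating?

not rotating

Near P at (-3.2, -0.3) the arrows show no circulation. The curl there is ≈0.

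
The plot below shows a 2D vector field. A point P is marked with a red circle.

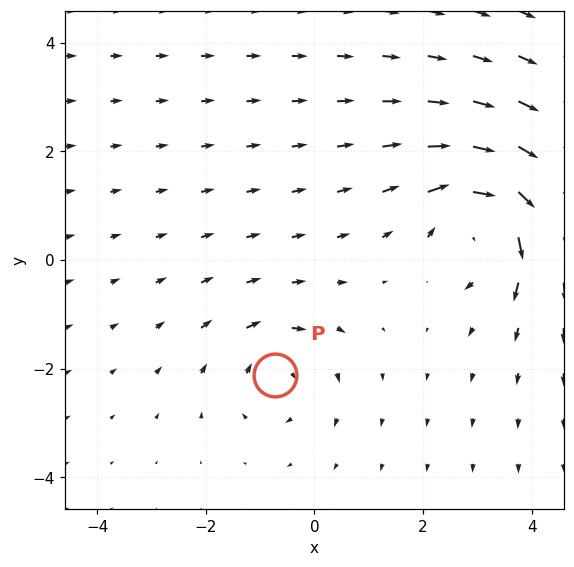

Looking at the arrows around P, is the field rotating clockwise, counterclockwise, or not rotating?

Near P at (-0.7, -2.1) the arrows circulate clockwise. The curl (z-component) there is about -3; negative curl means clockwise rotation.

clockwise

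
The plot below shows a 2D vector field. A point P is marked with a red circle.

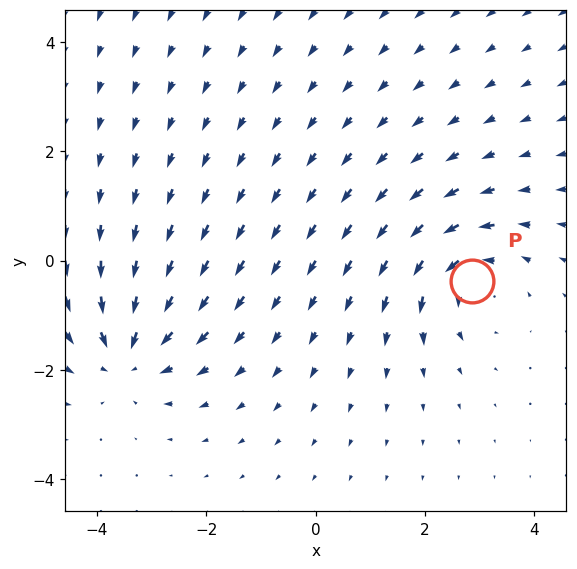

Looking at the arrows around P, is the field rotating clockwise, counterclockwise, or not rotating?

Near P at (2.9, -0.4) the arrows circulate counterclockwise. The curl (z-component) there is about +5; positive curl means counterclockwise rotation.

counterclockwise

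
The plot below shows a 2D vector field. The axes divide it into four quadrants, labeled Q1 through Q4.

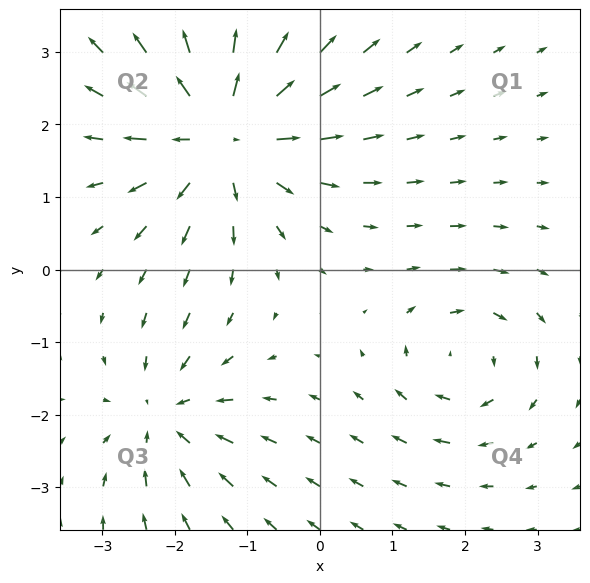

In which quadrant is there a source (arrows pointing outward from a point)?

Q2

The source sits at approximately (-1.3, 1.9), which lies in quadrant Q2. The divergence there is about +5, positive as expected for a source.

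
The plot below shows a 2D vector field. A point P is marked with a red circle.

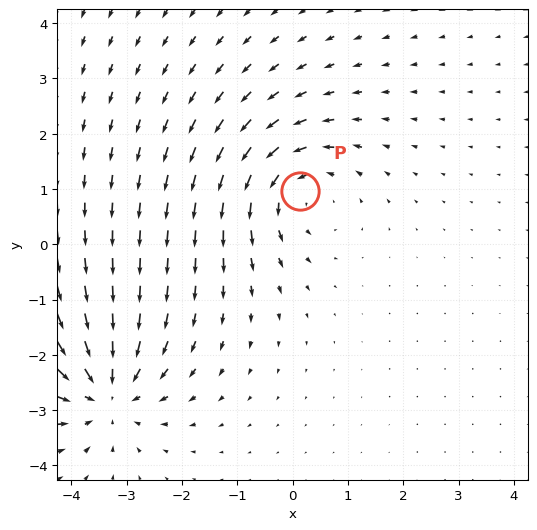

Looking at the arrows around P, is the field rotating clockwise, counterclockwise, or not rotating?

Near P at (0.1, 1.0) the arrows circulate counterclockwise. The curl (z-component) there is about +4; positive curl means counterclockwise rotation.

counterclockwise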